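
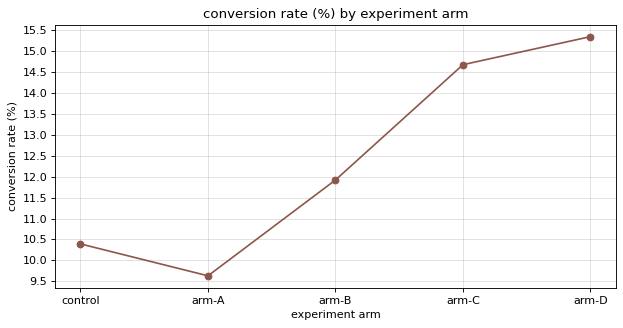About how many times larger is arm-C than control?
arm-C ≈ 14.5, control ≈ 10.5; 14.5/10.5 ≈ 1.38.

≈ 1.38×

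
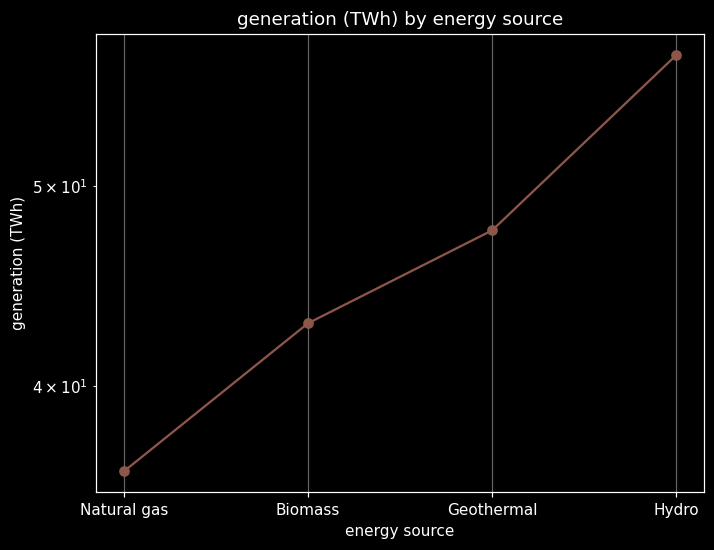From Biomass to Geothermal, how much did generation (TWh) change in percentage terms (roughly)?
Biomass ≈ 42, Geothermal ≈ 48; (48 − 42) / 42 ≈ +14.3%.

≈ +14.3%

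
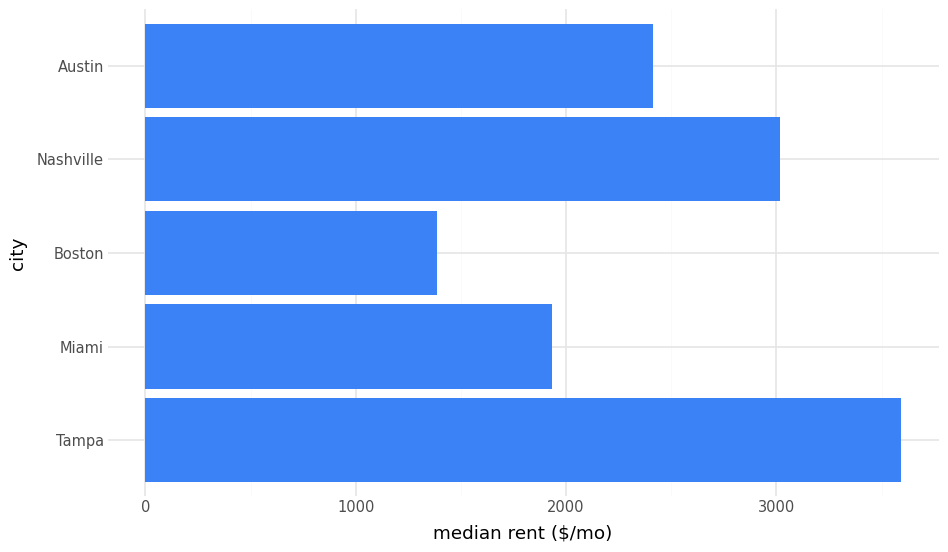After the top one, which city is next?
Top 3: Tampa ≈ 3500, Nashville ≈ 3000, Austin ≈ 2500.

Nashville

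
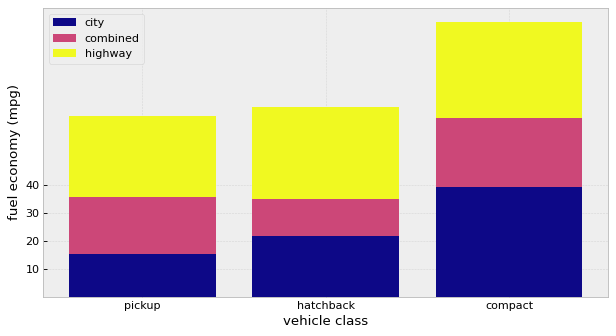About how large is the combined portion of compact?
combined top ≈ 60, bottom ≈ 40; segment ≈ 20.

≈ 20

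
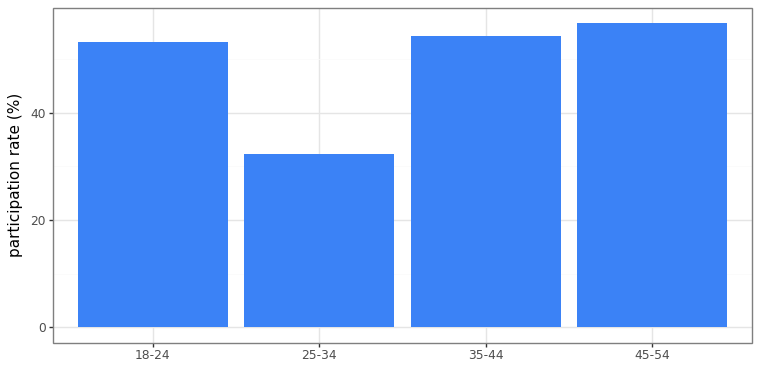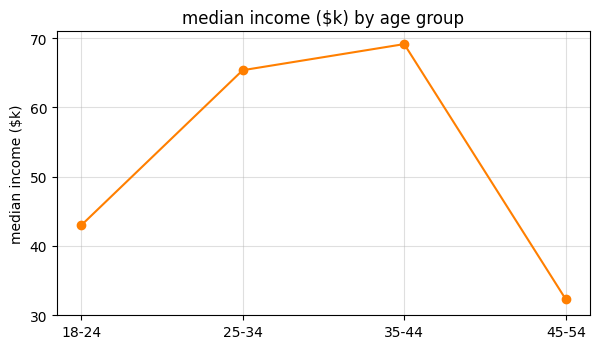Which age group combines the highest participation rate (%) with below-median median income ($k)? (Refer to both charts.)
45-54

Chart 2 median median income ($k) ≈ 50; below-median age groups: 18-24, 45-54. Among those, 45-54 has the highest participation rate (%) (≈ 60).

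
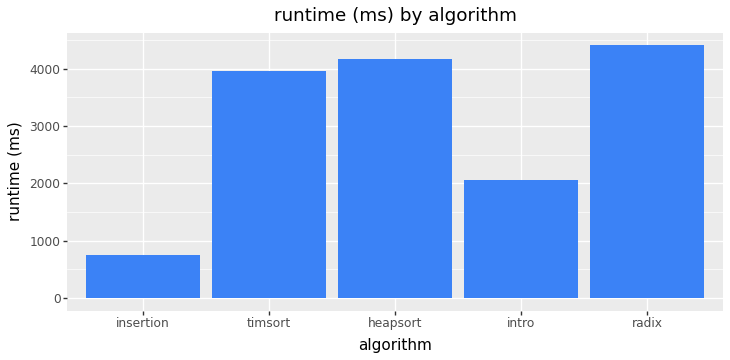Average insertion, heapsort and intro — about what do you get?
≈ 2333

(1000 + 4000 + 2000) / 3 ≈ 2333.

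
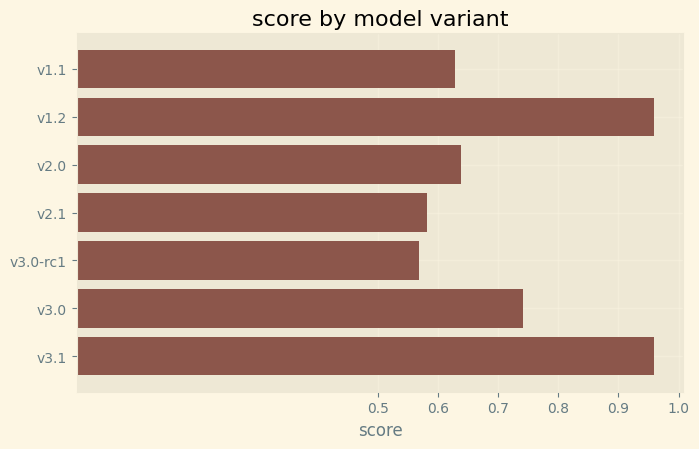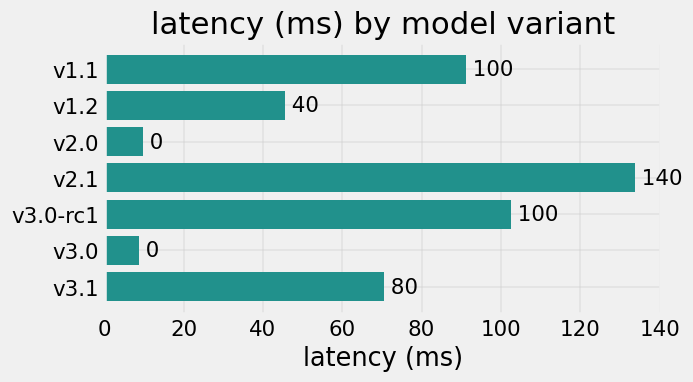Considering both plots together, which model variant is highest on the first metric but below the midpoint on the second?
v1.2

Chart 2 median latency (ms) ≈ 80; below-median model variants: v1.2, v2.0, v3.0. Among those, v1.2 has the highest score (≈ 1).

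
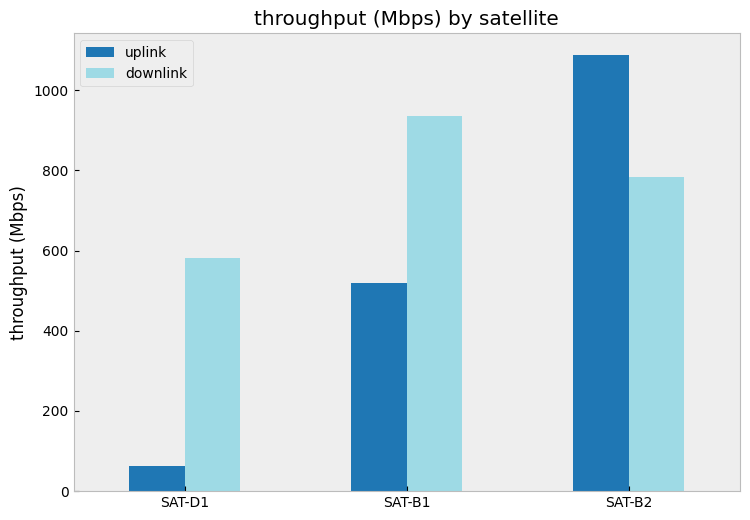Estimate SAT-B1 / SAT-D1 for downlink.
SAT-B1 ≈ 900, SAT-D1 ≈ 600; 900/600 ≈ 1.5.

≈ 1.5×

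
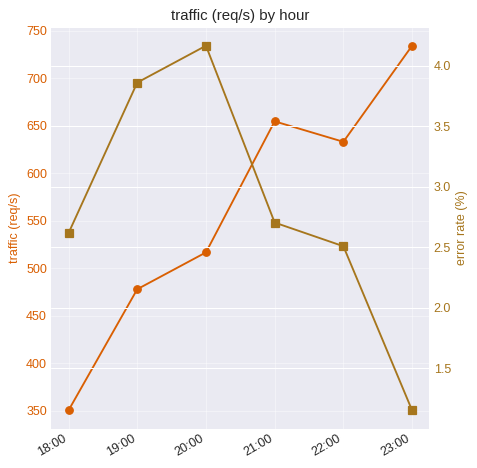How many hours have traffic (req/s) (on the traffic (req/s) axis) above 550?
3

Above 550: 21:00, 22:00, 23:00.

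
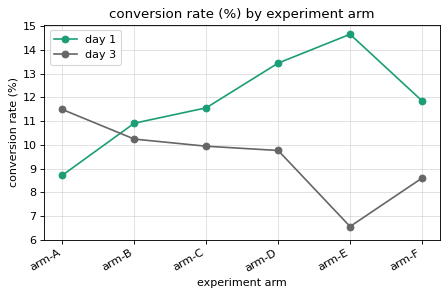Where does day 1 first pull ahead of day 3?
arm-B

arm-A: day 1 ≈ 9 vs day 3 ≈ 11 (not yet); arm-B: day 1 ≈ 11 vs day 3 ≈ 10 (first crossover).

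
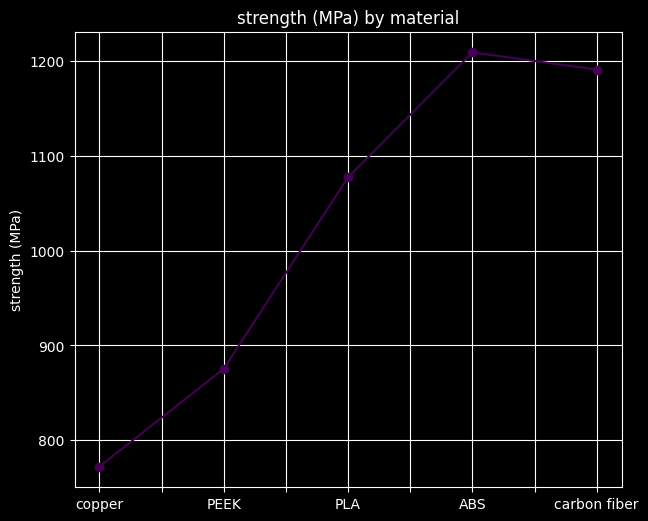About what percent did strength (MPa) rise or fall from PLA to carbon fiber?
≈ +9.1%

PLA ≈ 1100, carbon fiber ≈ 1200; (1200 − 1100) / 1100 ≈ +9.1%.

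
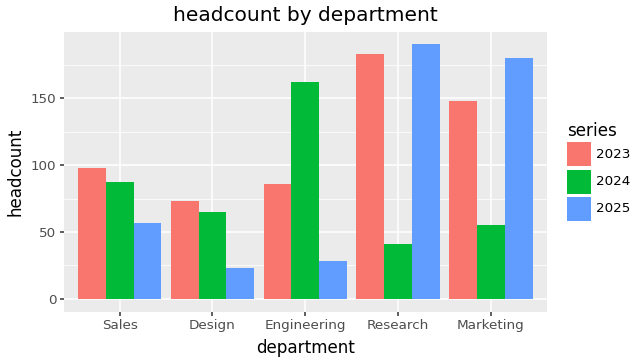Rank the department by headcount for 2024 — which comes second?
Top 3 for 2024: Engineering ≈ 160, Sales ≈ 80, Design ≈ 60.

Sales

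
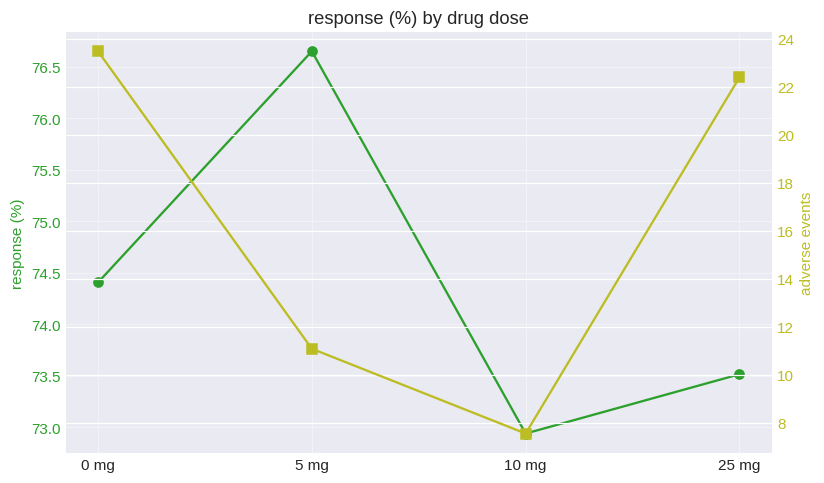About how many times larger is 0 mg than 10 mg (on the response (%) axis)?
0 mg ≈ 74.5, 10 mg ≈ 73.0; 74.5/73.0 ≈ 1.02.

≈ 1.02×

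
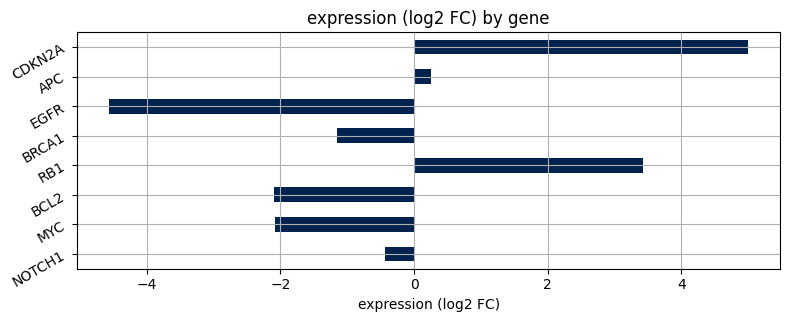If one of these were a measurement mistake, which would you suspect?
CDKN2A

CDKN2A ≈ 5; the rest sit between ≈ -5 and ≈ 3.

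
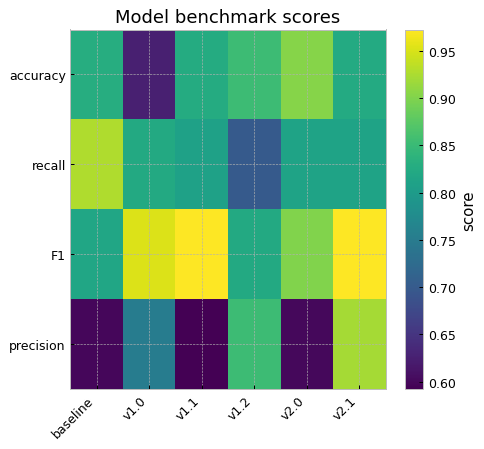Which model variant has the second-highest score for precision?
v1.2

Top 3 for precision: v2.1 ≈ 0.90, v1.2 ≈ 0.85, v1.0 ≈ 0.75.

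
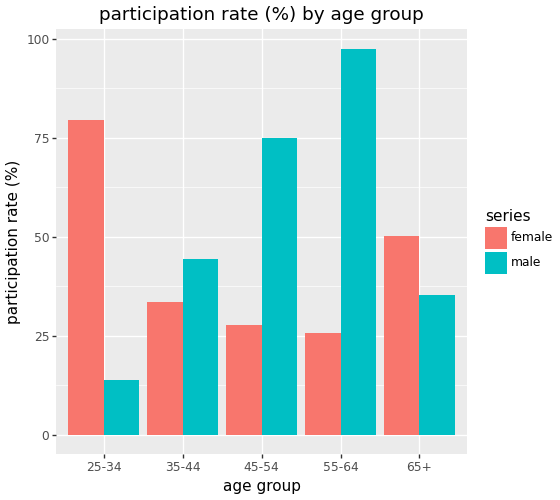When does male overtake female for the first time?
25-34: male ≈ 10 vs female ≈ 80 (not yet); 35-44: male ≈ 40 vs female ≈ 30 (first crossover).

35-44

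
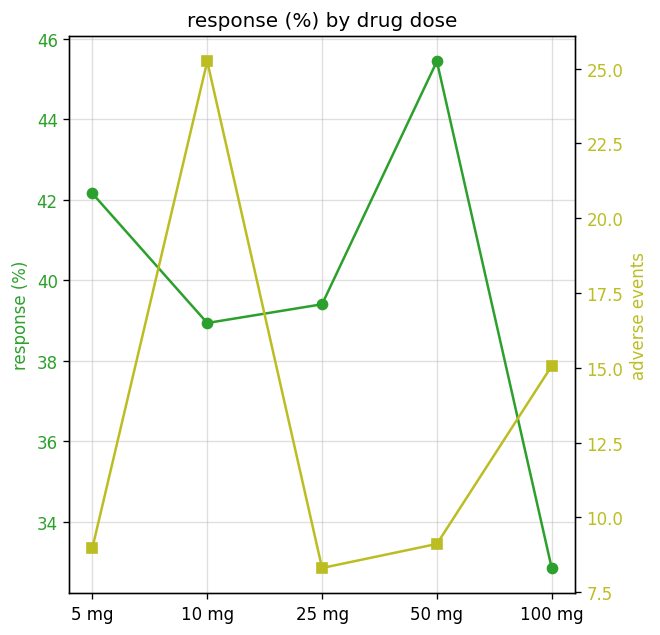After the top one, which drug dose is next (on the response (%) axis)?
Top 3 (on the response (%) axis): 50 mg ≈ 46, 5 mg ≈ 42, 25 mg ≈ 40.

5 mg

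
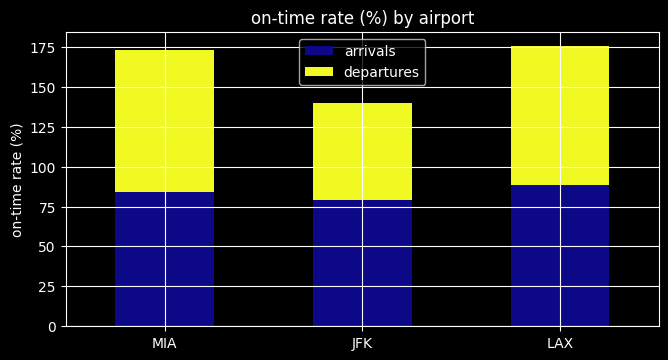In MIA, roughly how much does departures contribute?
≈ 100

departures top ≈ 180, bottom ≈ 80; segment ≈ 100.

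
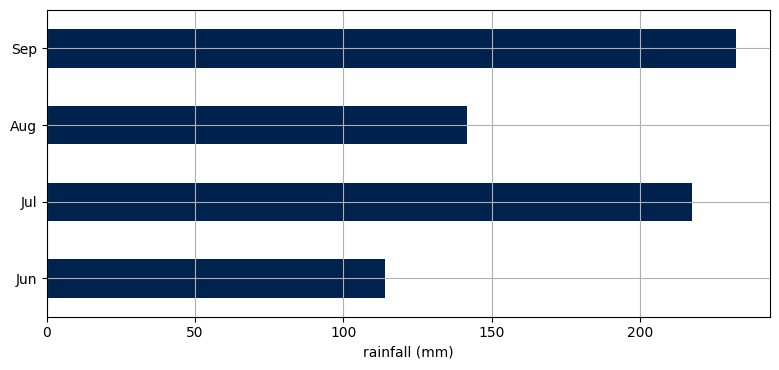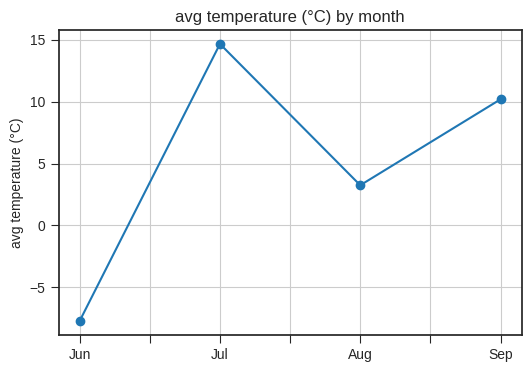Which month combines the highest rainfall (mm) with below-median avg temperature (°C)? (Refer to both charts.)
Aug

Chart 2 median avg temperature (°C) ≈ 6; below-median months: Jun, Aug. Among those, Aug has the highest rainfall (mm) (≈ 150).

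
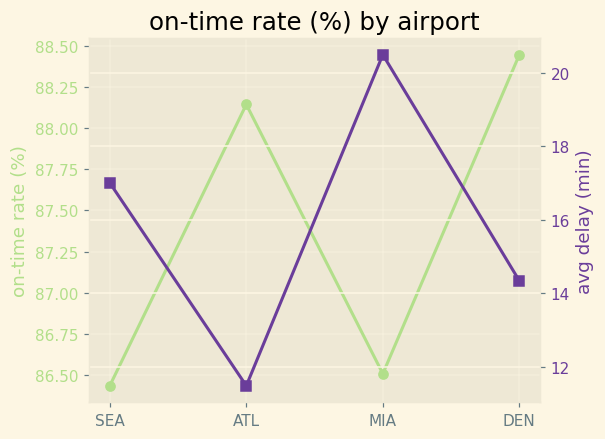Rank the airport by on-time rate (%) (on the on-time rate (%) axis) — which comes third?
Top 4 (on the on-time rate (%) axis): DEN ≈ 88.4, ATL ≈ 88.2, MIA ≈ 86.6, SEA ≈ 86.4.

MIA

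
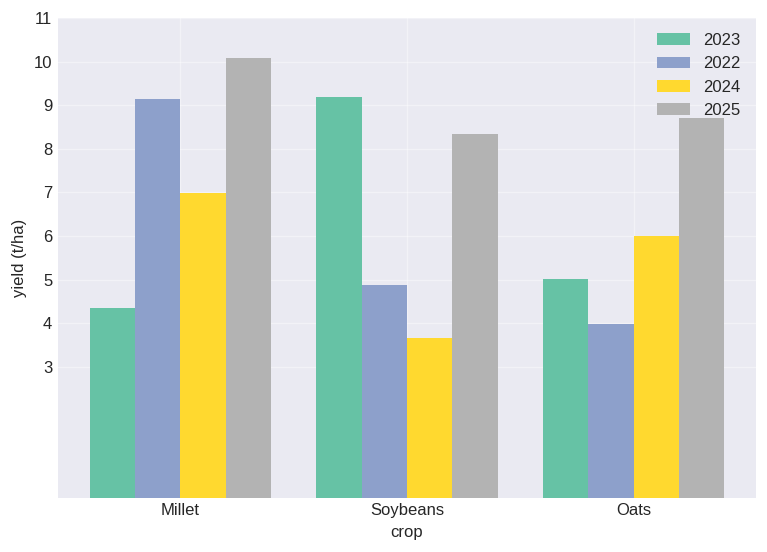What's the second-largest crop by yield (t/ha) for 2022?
Soybeans

Top 3 for 2022: Millet ≈ 9, Soybeans ≈ 5, Oats ≈ 4.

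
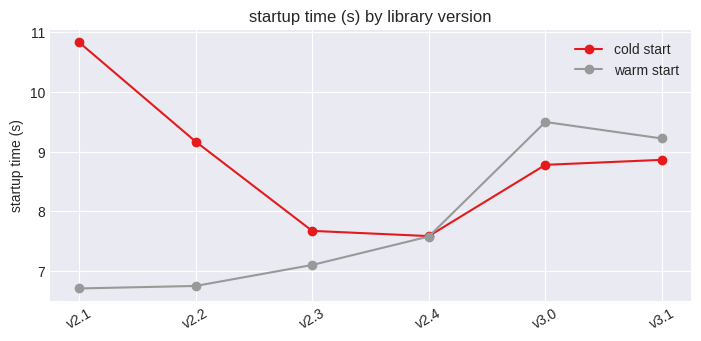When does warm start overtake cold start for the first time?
v2.4: warm start ≈ 7.5 vs cold start ≈ 7.5 (not yet); v3.0: warm start ≈ 9.5 vs cold start ≈ 9.0 (first crossover).

v3.0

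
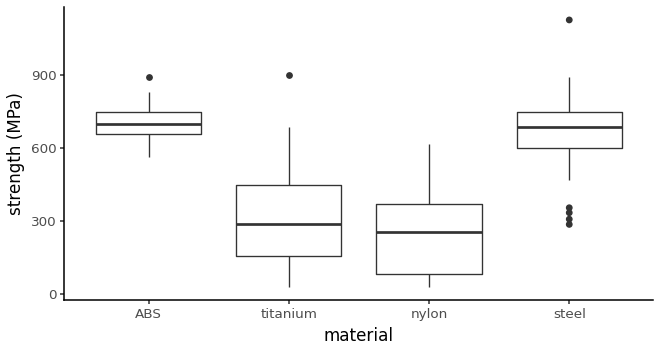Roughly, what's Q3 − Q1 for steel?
≈ 150

Q3 ≈ 750, Q1 ≈ 600; IQR ≈ 150.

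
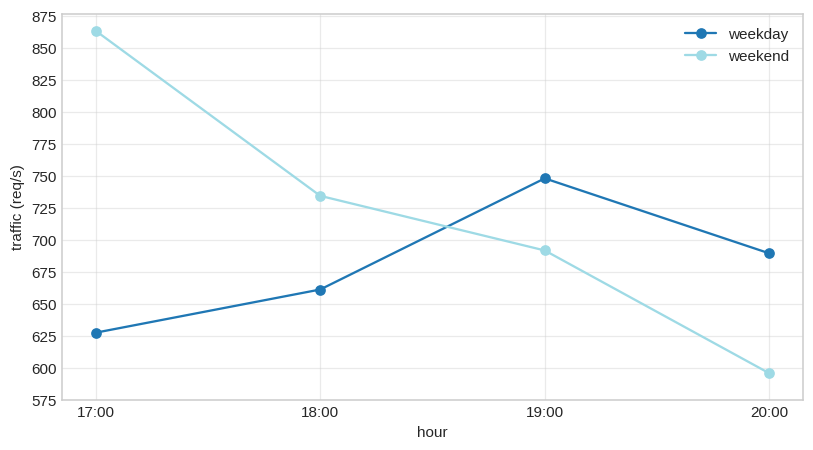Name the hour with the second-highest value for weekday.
20:00

Top 3 for weekday: 19:00 ≈ 750, 20:00 ≈ 700, 18:00 ≈ 650.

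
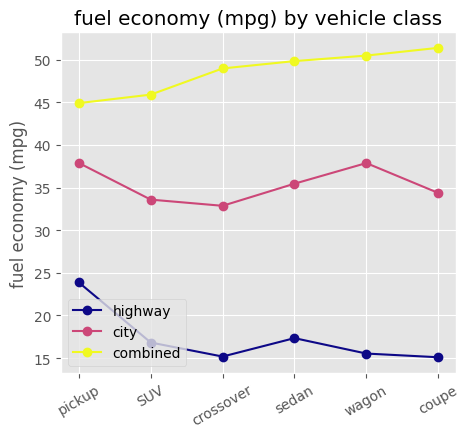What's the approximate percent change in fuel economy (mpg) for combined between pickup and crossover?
≈ +11.1%

pickup ≈ 45, crossover ≈ 50; (50 − 45) / 45 ≈ +11.1%.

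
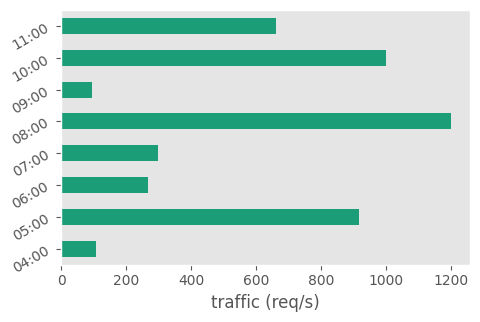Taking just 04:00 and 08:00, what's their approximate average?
(100 + 1200) / 2 ≈ 650.

≈ 650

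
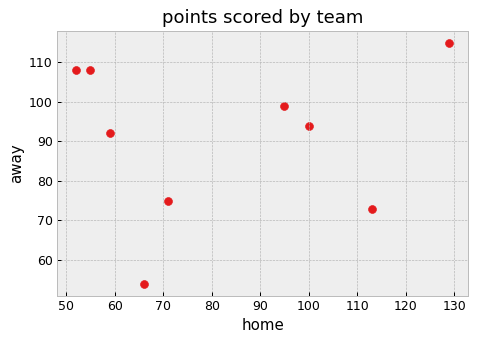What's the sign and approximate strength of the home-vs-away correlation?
Points are roughly uncorrelated; weak (|r| ≈ 0.1).

no clear correlation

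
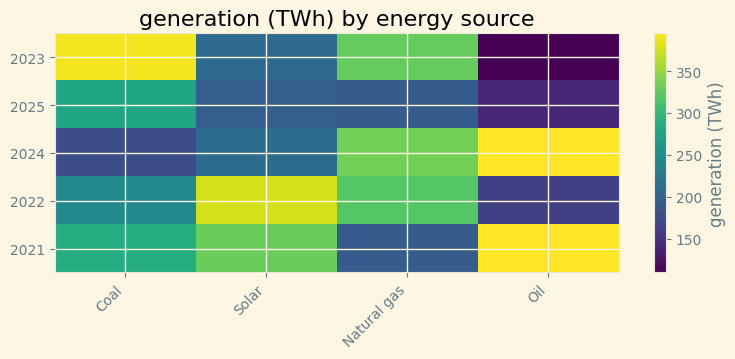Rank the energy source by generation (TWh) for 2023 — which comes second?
Natural gas

Top 3 for 2023: Coal ≈ 400, Natural gas ≈ 325, Solar ≈ 200.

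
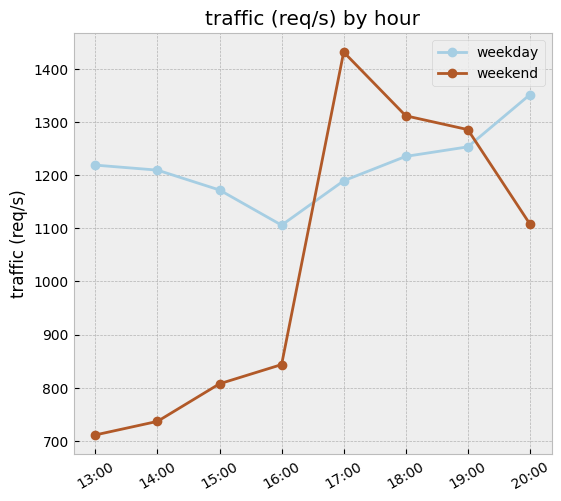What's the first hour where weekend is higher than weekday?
16:00: weekend ≈ 800 vs weekday ≈ 1100 (not yet); 17:00: weekend ≈ 1400 vs weekday ≈ 1200 (first crossover).

17:00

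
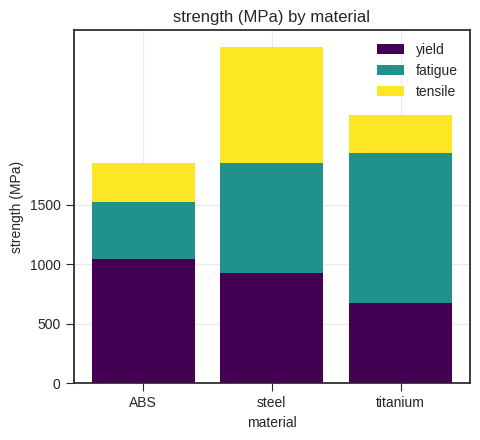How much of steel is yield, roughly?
yield top ≈ 1000, bottom ≈ 0; segment ≈ 1000.

≈ 1000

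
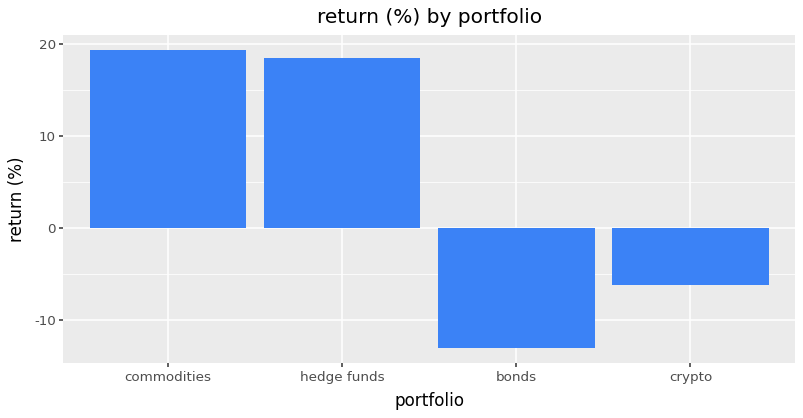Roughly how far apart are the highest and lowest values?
Max commodities ≈ 20, min bonds ≈ -15; range ≈ 35.

≈ 35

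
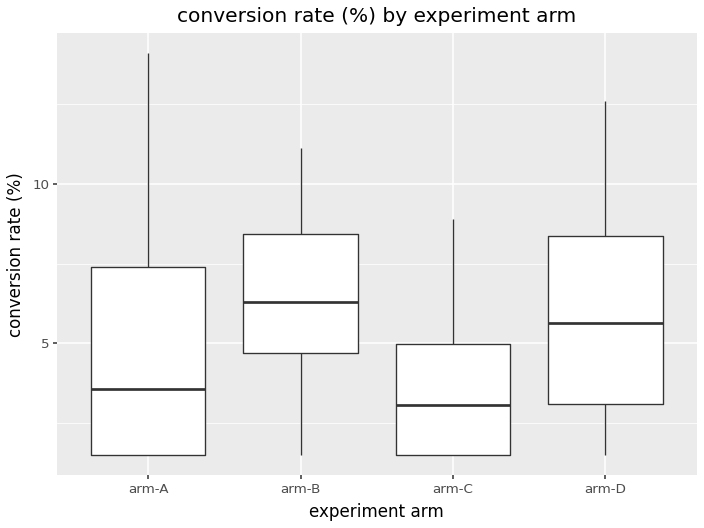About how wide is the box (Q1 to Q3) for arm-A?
Q3 ≈ 7.5, Q1 ≈ 1.5; IQR ≈ 6.0.

≈ 6.0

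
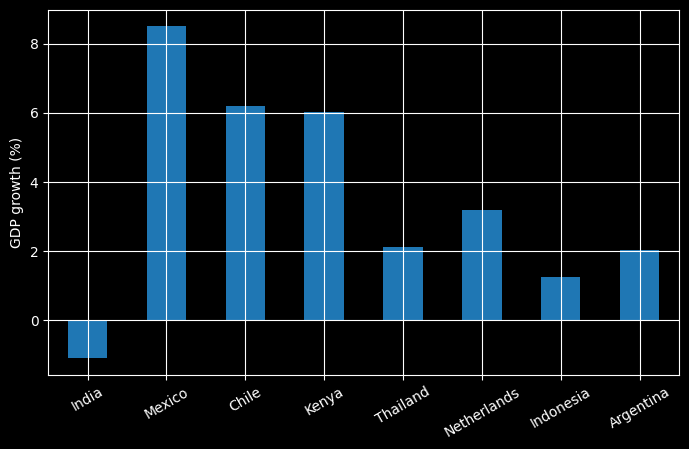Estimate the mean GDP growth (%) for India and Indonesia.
(-1 + 1) / 2 ≈ 0.

≈ 0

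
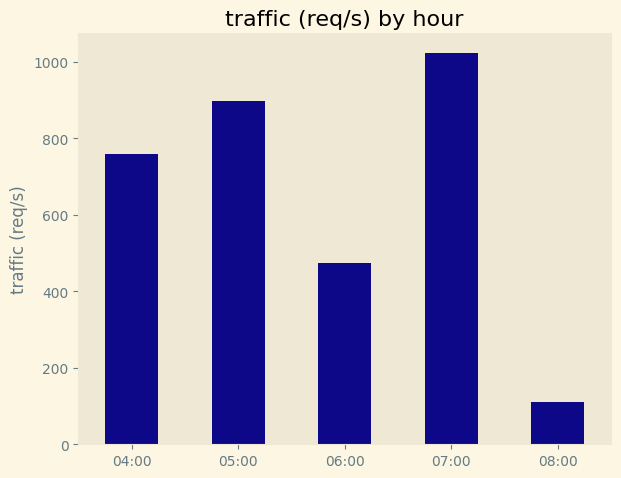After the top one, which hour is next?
05:00

Top 3: 07:00 ≈ 1000, 05:00 ≈ 900, 04:00 ≈ 800.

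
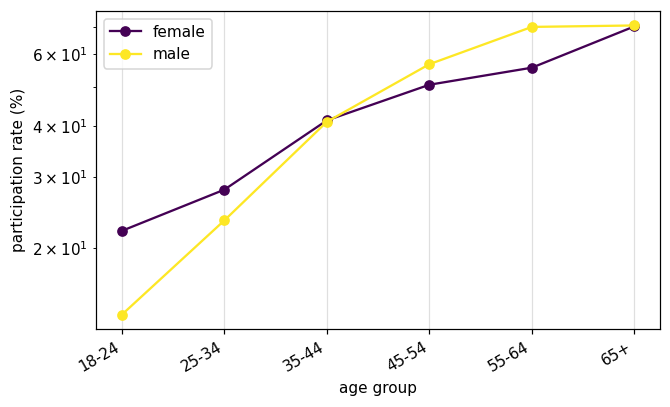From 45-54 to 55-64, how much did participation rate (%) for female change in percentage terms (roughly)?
45-54 ≈ 50, 55-64 ≈ 55; (55 − 50) / 50 ≈ +10%.

≈ +10%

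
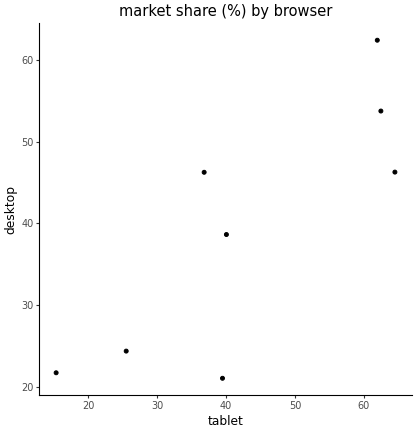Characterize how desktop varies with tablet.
positive, strong

Points are positively correlated; strong (|r| ≈ 0.8).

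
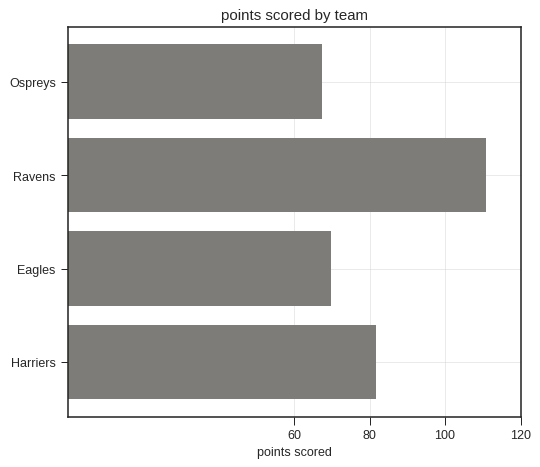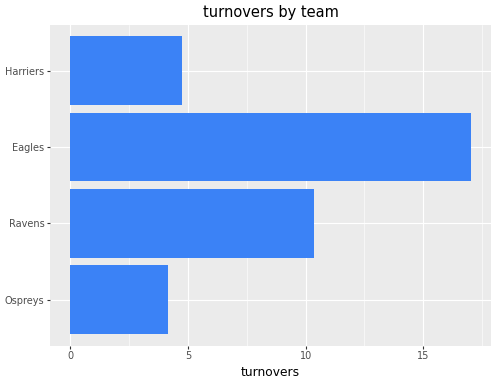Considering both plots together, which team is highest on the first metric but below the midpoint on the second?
Chart 2 median turnovers ≈ 8; below-median teams: Ospreys, Harriers. Among those, Harriers has the highest points scored (≈ 80).

Harriers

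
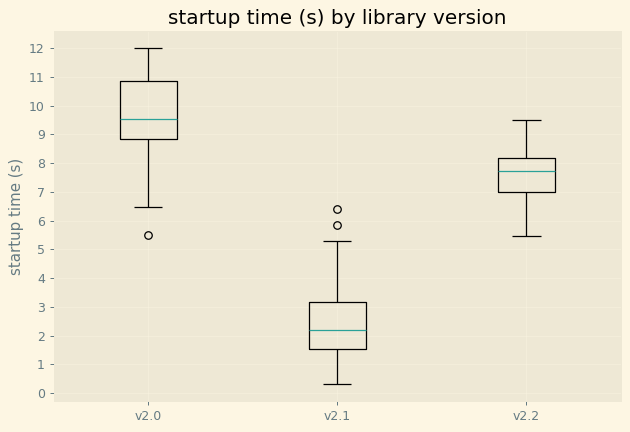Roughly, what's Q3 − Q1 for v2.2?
≈ 1

Q3 ≈ 8, Q1 ≈ 7; IQR ≈ 1.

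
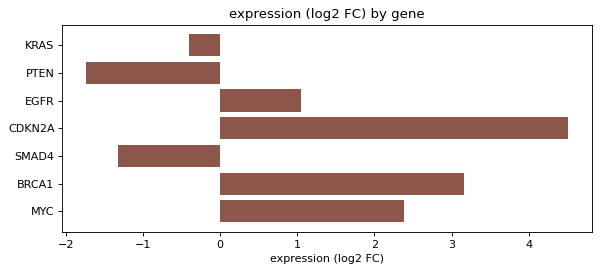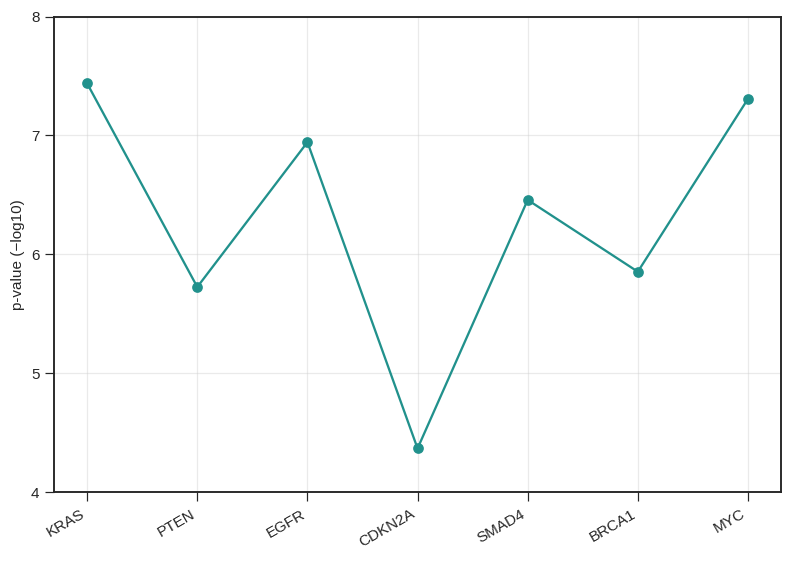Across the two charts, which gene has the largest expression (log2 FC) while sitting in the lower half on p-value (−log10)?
Chart 2 median p-value (−log10) ≈ 6; below-median genes: PTEN, CDKN2A, BRCA1. Among those, CDKN2A has the highest expression (log2 FC) (≈ 4.5).

CDKN2A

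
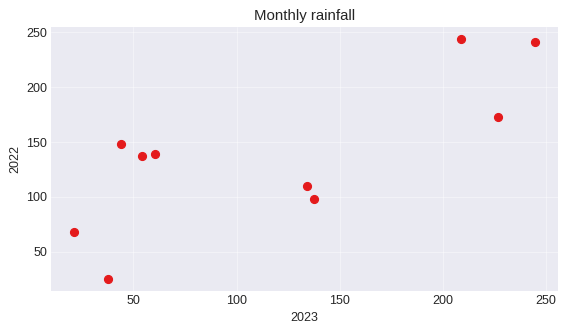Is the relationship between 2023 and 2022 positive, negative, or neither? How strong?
Points are positively correlated; strong (|r| ≈ 0.8).

positive, strong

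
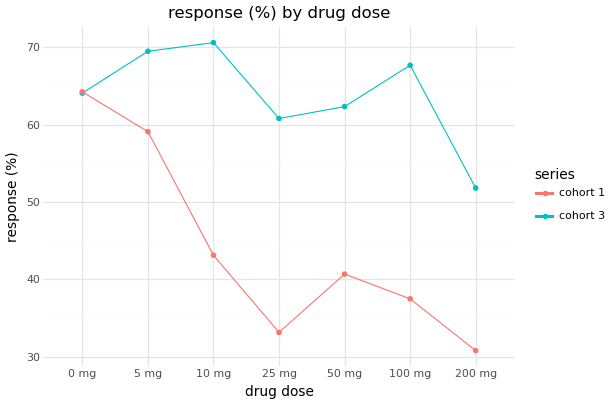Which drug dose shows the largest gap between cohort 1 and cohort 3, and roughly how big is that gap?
100 mg: cohort 1 ≈ 35, cohort 3 ≈ 70 → gap ≈ 35. Next-largest (25 mg) is only ≈ 25.

100 mg, ≈ 35 %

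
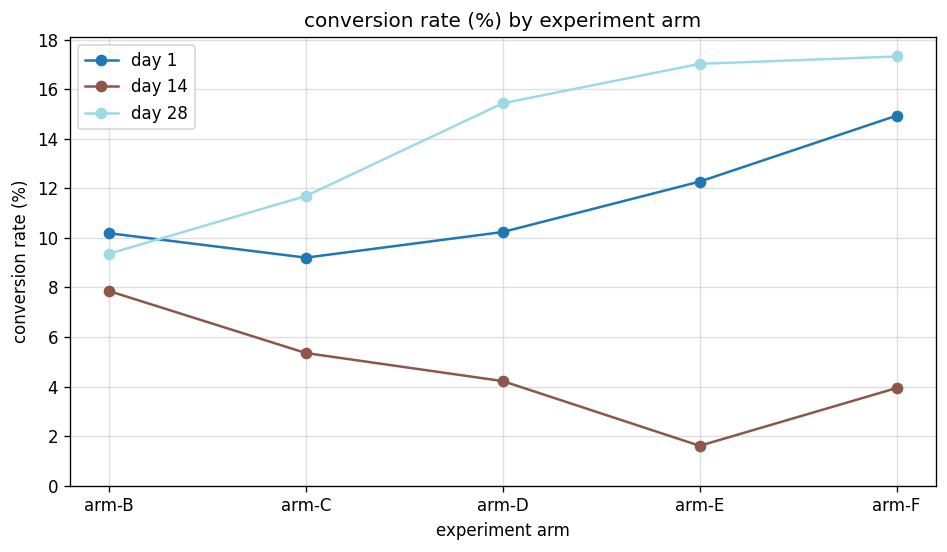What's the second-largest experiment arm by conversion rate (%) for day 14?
arm-C

Top 3 for day 14: arm-B ≈ 8, arm-C ≈ 6, arm-D ≈ 4.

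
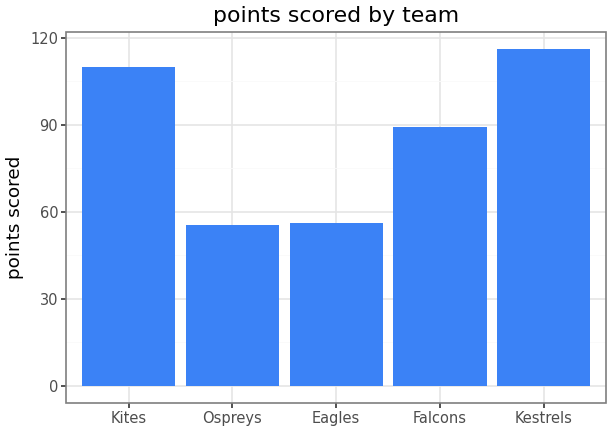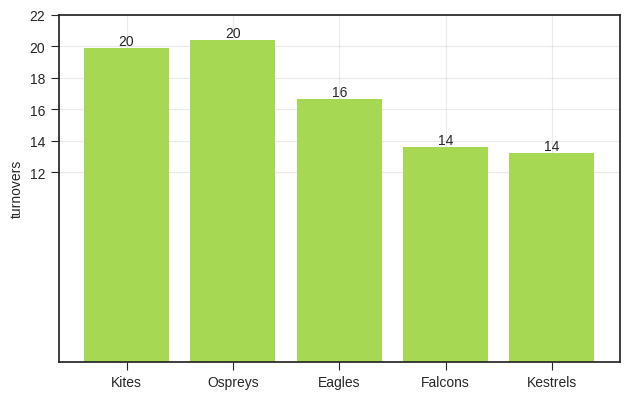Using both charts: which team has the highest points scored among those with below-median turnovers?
Chart 2 median turnovers ≈ 16; below-median teams: Falcons, Kestrels. Among those, Kestrels has the highest points scored (≈ 120).

Kestrels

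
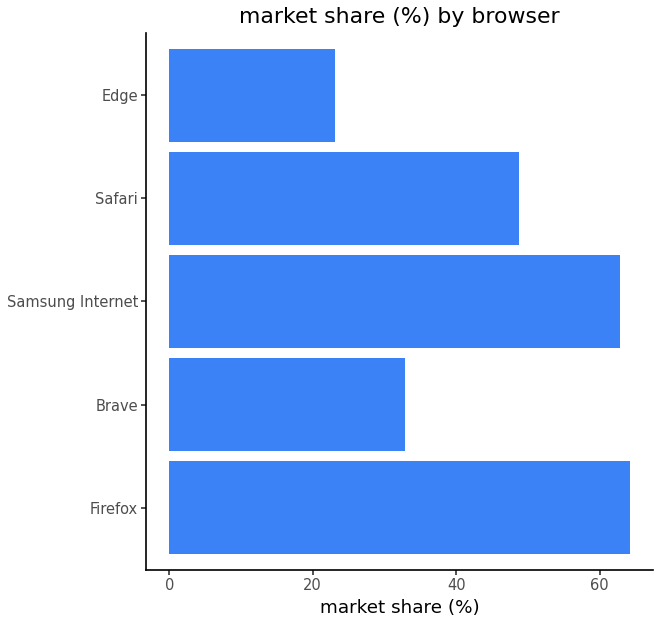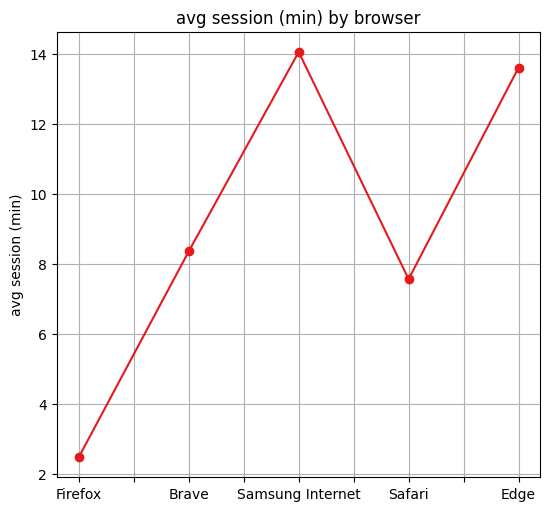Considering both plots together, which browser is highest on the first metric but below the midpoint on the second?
Firefox

Chart 2 median avg session (min) ≈ 8; below-median browsers: Firefox, Safari. Among those, Firefox has the highest market share (%) (≈ 60).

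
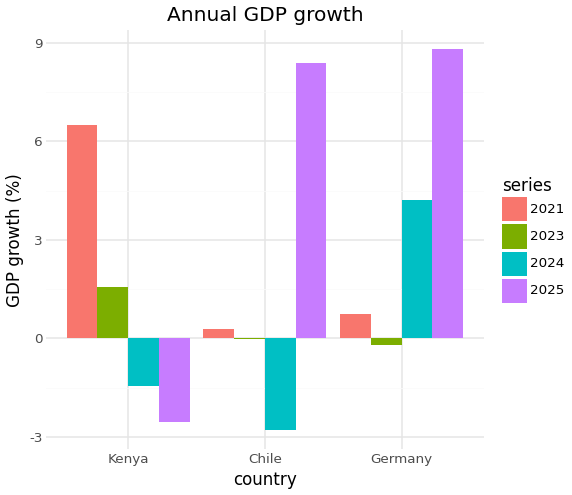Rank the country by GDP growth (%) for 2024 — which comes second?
Kenya

Top 3 for 2024: Germany ≈ 4, Kenya ≈ -1, Chile ≈ -3.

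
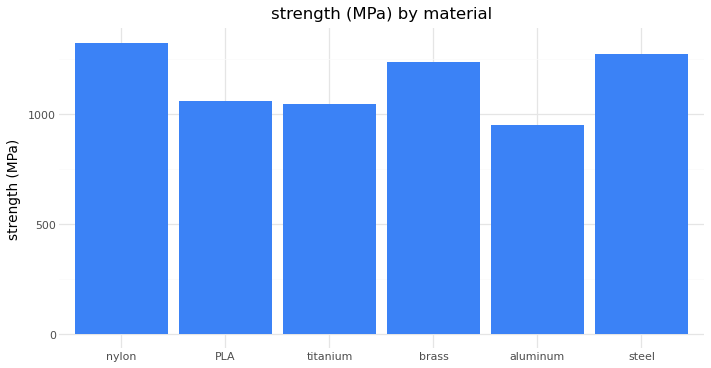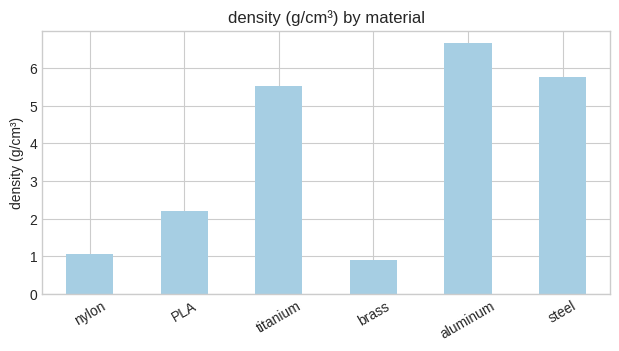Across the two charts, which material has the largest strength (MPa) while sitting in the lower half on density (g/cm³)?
Chart 2 median density (g/cm³) ≈ 4; below-median materials: nylon, PLA, brass. Among those, nylon has the highest strength (MPa) (≈ 1400).

nylon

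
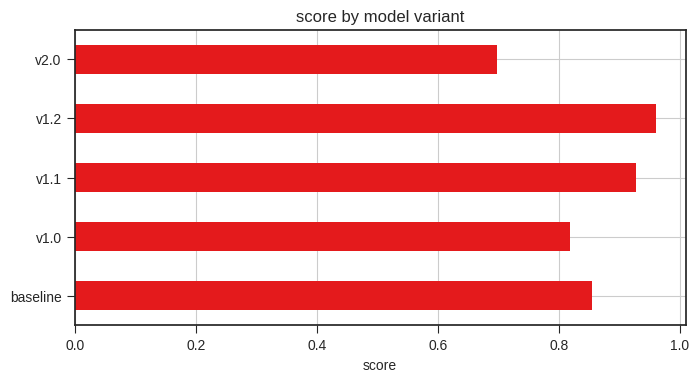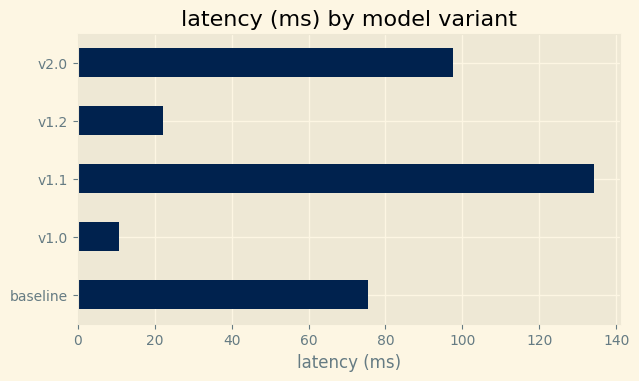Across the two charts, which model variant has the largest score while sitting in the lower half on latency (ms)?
Chart 2 median latency (ms) ≈ 80; below-median model variants: v1.0, v1.2. Among those, v1.2 has the highest score (≈ 1).

v1.2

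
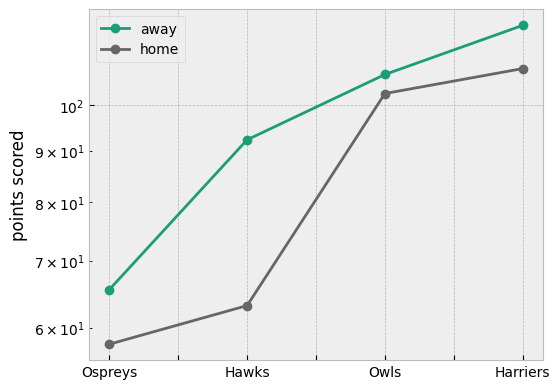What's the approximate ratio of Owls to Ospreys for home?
≈ 1.67×

Owls ≈ 100, Ospreys ≈ 60; 100/60 ≈ 1.67.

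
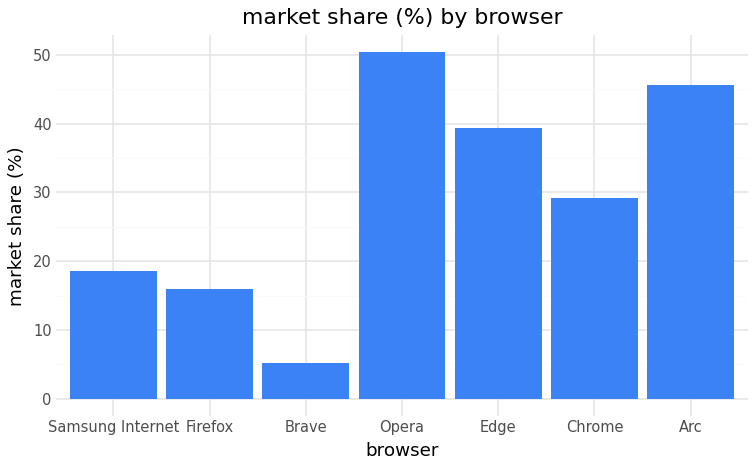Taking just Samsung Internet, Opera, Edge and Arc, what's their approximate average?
(20 + 50 + 40 + 45) / 4 ≈ 39.

≈ 39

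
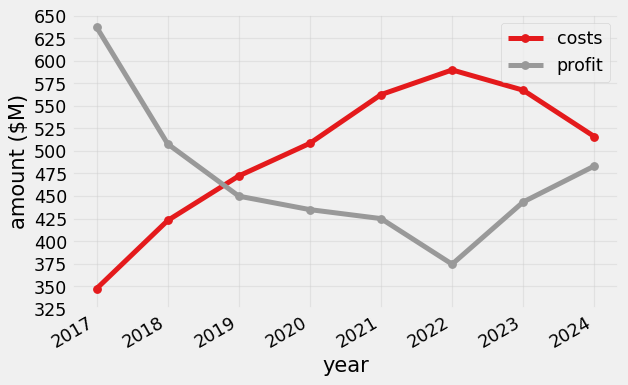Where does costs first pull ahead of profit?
2018: costs ≈ 425 vs profit ≈ 500 (not yet); 2019: costs ≈ 475 vs profit ≈ 450 (first crossover).

2019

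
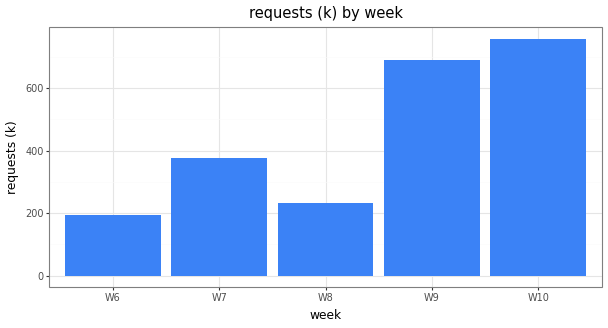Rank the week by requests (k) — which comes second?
W9

Top 3: W10 ≈ 800, W9 ≈ 700, W7 ≈ 400.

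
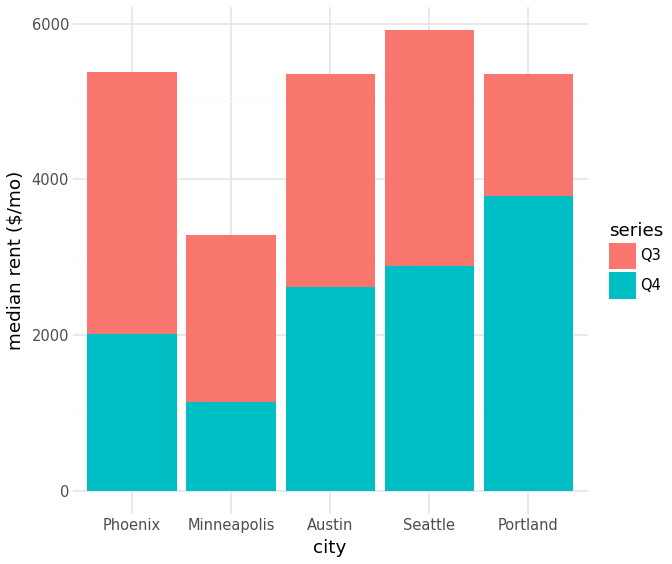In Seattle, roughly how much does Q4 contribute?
≈ 3000

Q4 top ≈ 3000, bottom ≈ 0; segment ≈ 3000.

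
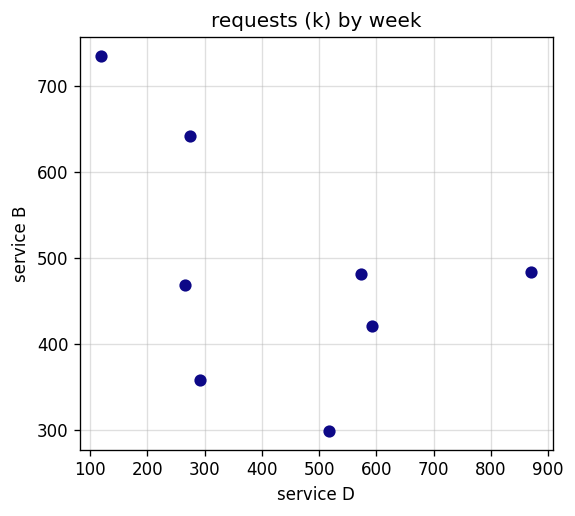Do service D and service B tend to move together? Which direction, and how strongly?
Points are negatively correlated; moderate (|r| ≈ 0.5).

negative, moderate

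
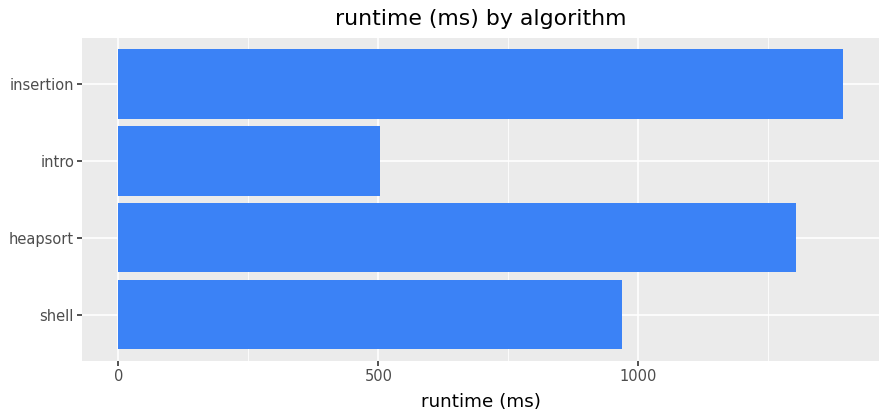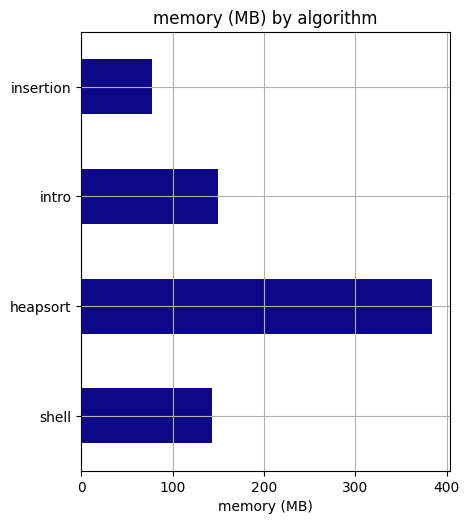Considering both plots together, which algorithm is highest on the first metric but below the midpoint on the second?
Chart 2 median memory (MB) ≈ 150; below-median algorithms: shell, insertion. Among those, insertion has the highest runtime (ms) (≈ 1400).

insertion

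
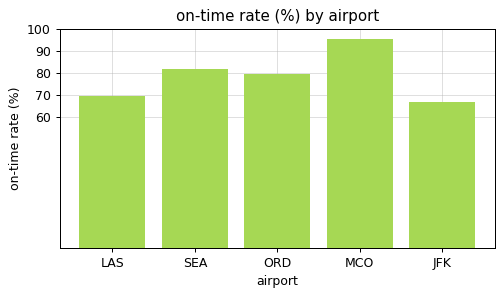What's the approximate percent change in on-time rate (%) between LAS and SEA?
≈ +14.3%

LAS ≈ 70, SEA ≈ 80; (80 − 70) / 70 ≈ +14.3%.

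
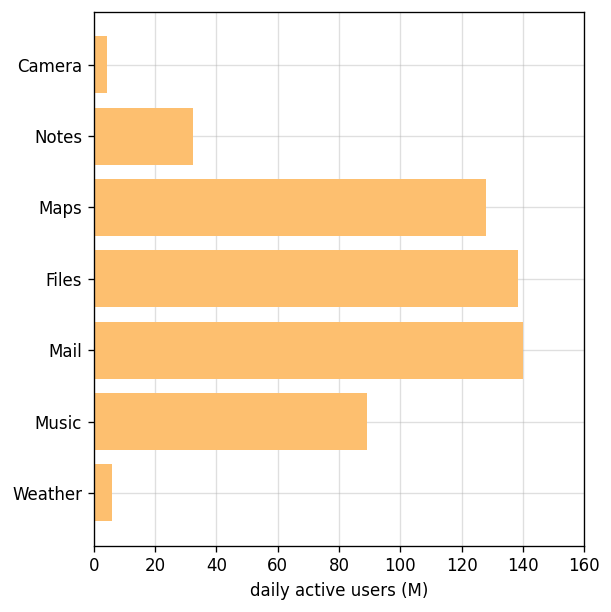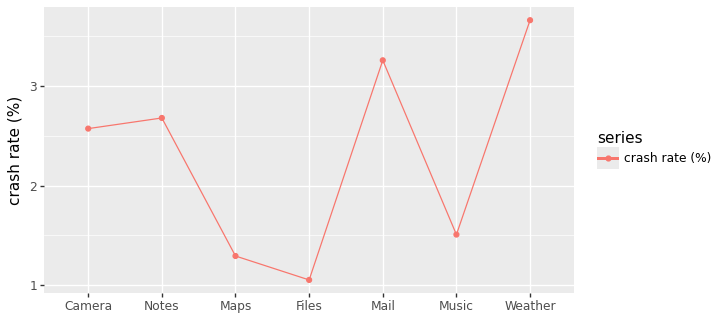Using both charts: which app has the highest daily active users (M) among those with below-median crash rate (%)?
Chart 2 median crash rate (%) ≈ 2.5; below-median apps: Maps, Files, Music. Among those, Files has the highest daily active users (M) (≈ 140).

Files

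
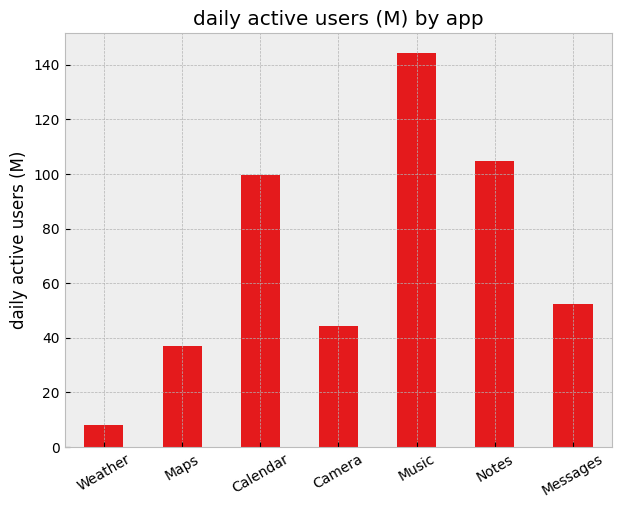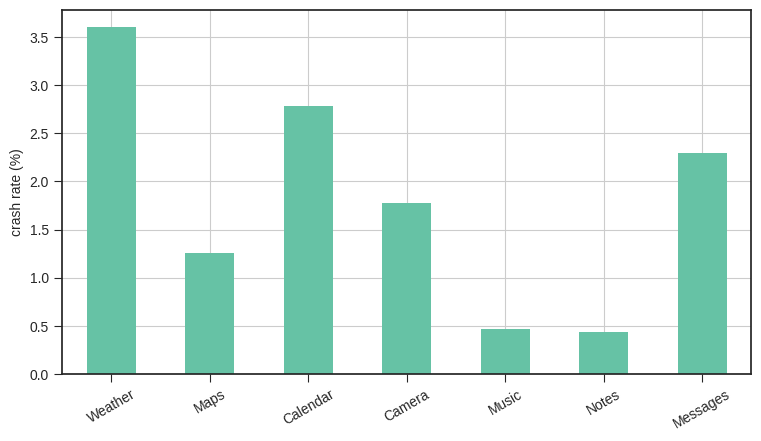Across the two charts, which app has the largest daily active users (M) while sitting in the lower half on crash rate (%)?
Music

Chart 2 median crash rate (%) ≈ 2; below-median apps: Maps, Music, Notes. Among those, Music has the highest daily active users (M) (≈ 140).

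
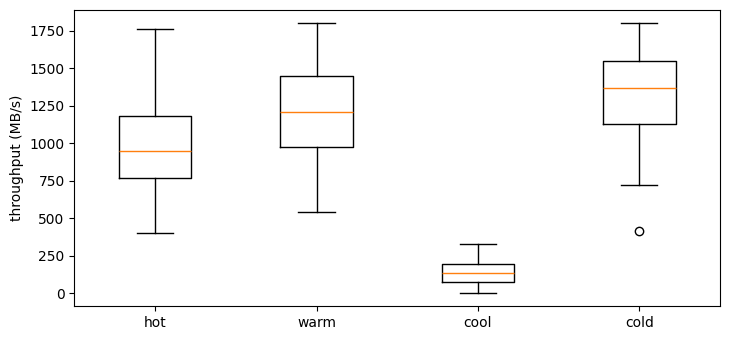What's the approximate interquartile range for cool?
≈ 100

Q3 ≈ 200, Q1 ≈ 100; IQR ≈ 100.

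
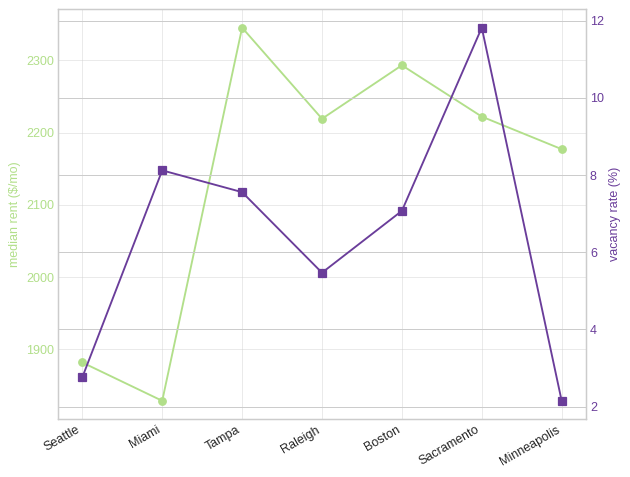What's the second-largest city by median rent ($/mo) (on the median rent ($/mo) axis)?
Boston

Top 3 (on the median rent ($/mo) axis): Tampa ≈ 2350, Boston ≈ 2300, Sacramento ≈ 2200.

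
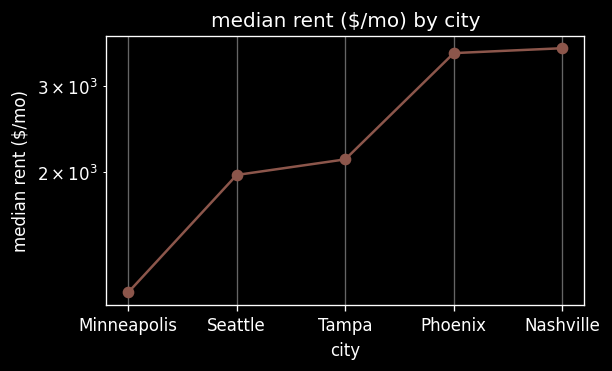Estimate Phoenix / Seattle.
Phoenix ≈ 3500, Seattle ≈ 2000; 3500/2000 ≈ 1.75.

≈ 1.75×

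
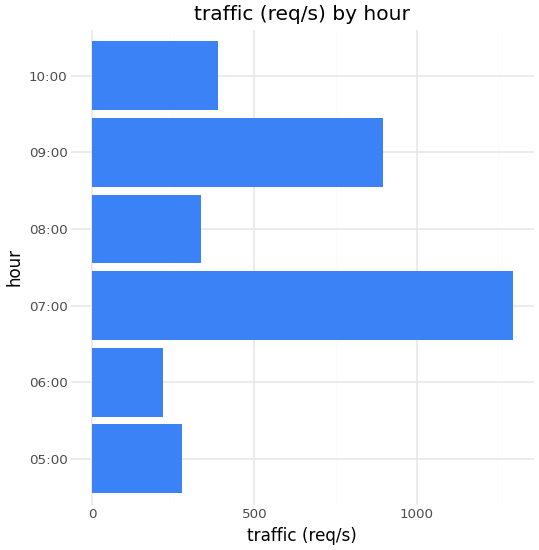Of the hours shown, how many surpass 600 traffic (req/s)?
Above 600: 07:00, 09:00.

2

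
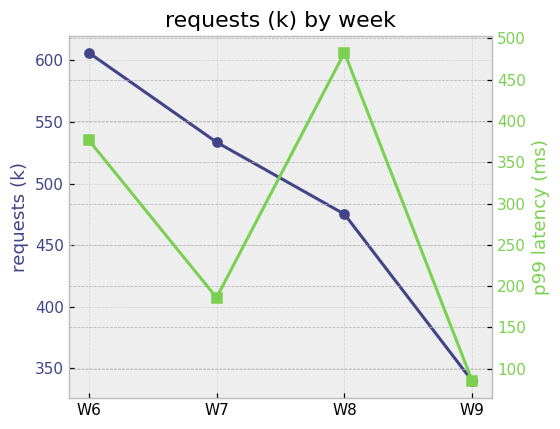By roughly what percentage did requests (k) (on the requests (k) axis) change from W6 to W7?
W6 ≈ 600, W7 ≈ 525; (525 − 600) / 600 ≈ -12.5%.

≈ -12.5%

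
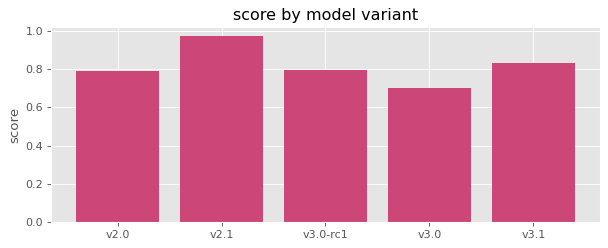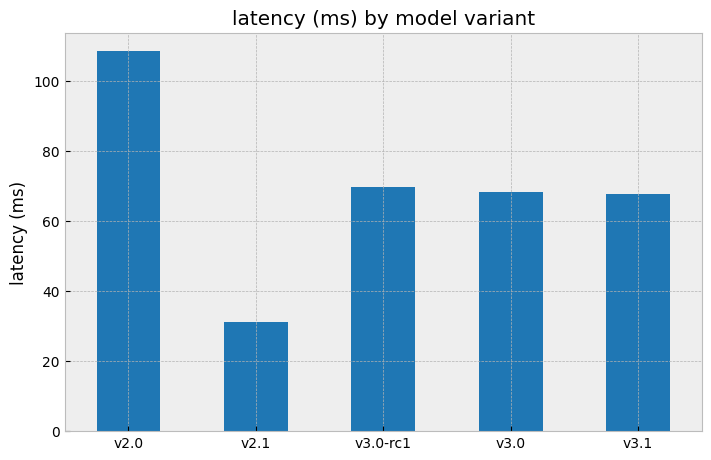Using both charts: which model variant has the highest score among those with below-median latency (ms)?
v2.1

Chart 2 median latency (ms) ≈ 70; below-median model variants: v2.1, v3.1. Among those, v2.1 has the highest score (≈ 1).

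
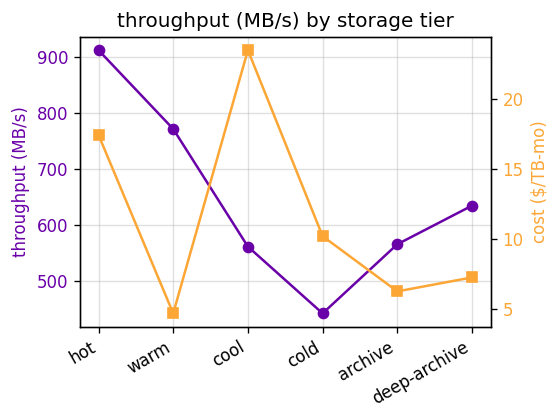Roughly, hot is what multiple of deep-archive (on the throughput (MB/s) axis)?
≈ 1.38×

hot ≈ 900, deep-archive ≈ 650; 900/650 ≈ 1.38.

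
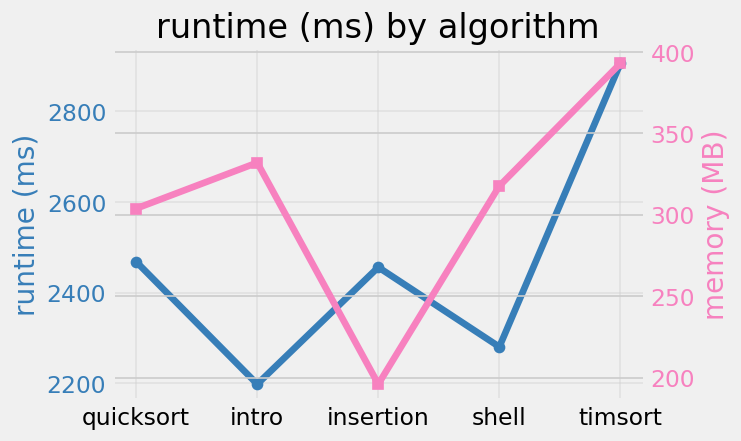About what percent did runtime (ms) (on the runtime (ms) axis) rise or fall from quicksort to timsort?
quicksort ≈ 2500, timsort ≈ 2900; (2900 − 2500) / 2500 ≈ +16%.

≈ +16%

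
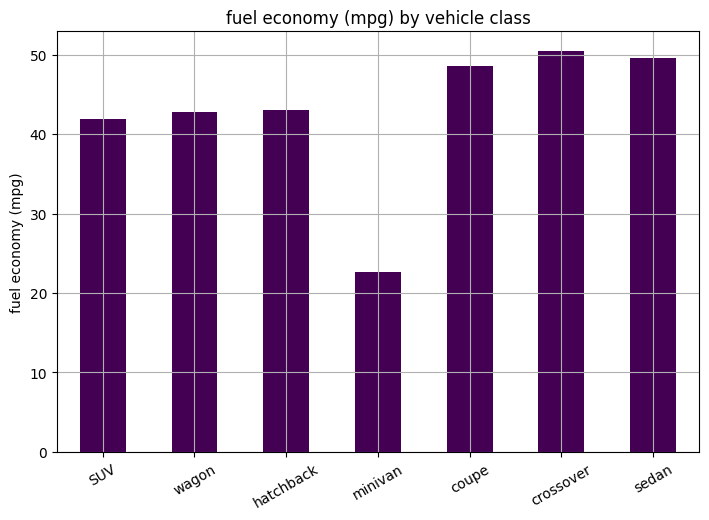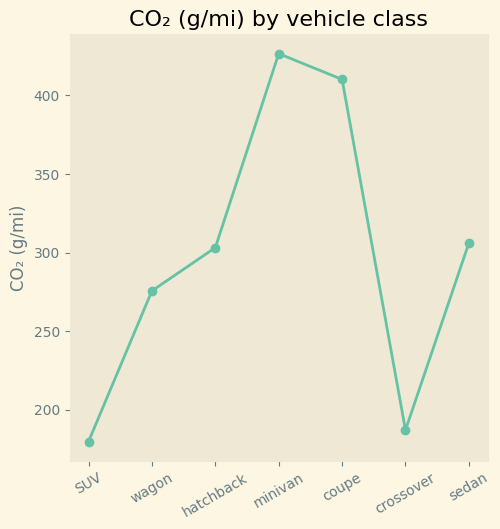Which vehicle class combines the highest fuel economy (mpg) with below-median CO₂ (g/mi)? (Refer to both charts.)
crossover

Chart 2 median CO₂ (g/mi) ≈ 300; below-median vehicle classes: SUV, wagon, crossover. Among those, crossover has the highest fuel economy (mpg) (≈ 50).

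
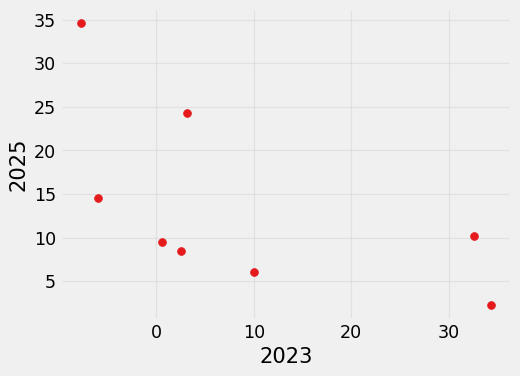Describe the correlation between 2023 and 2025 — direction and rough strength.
Points are negatively correlated; moderate (|r| ≈ 0.6).

negative, moderate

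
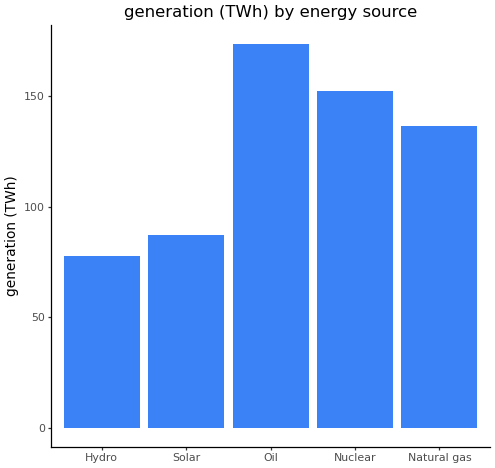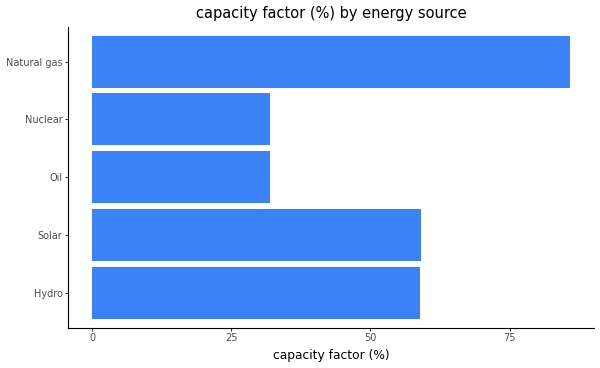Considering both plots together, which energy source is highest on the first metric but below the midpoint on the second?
Chart 2 median capacity factor (%) ≈ 60; below-median energy sources: Oil, Nuclear. Among those, Oil has the highest generation (TWh) (≈ 180).

Oil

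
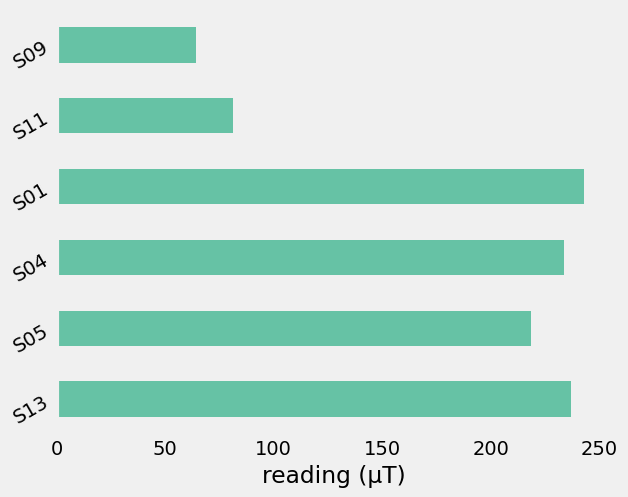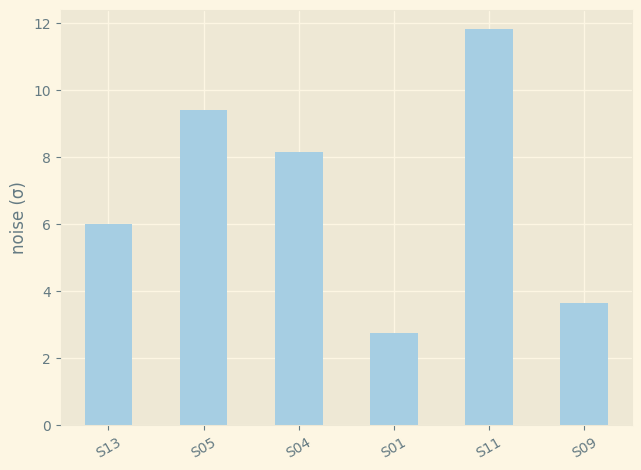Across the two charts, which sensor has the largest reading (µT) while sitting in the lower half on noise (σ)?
Chart 2 median noise (σ) ≈ 8; below-median sensors: S13, S01, S09. Among those, S01 has the highest reading (µT) (≈ 250).

S01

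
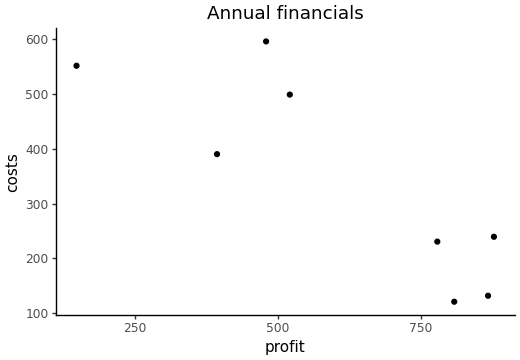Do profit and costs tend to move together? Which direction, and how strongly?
negative, strong

Points are negatively correlated; strong (|r| ≈ 0.9).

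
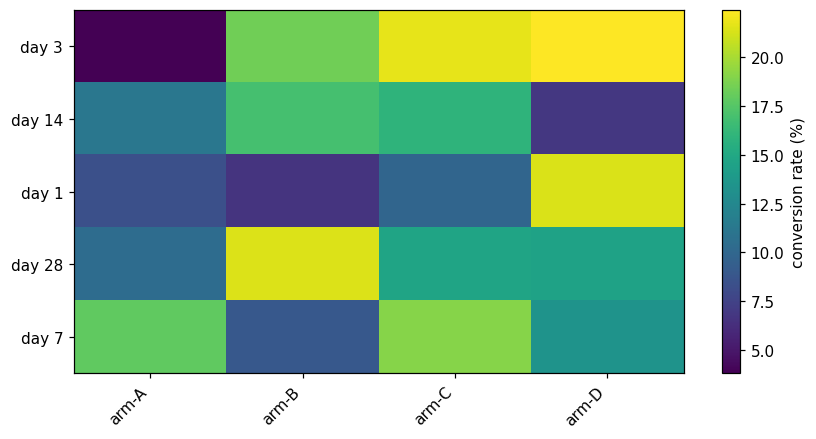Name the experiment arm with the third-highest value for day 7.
Top 4 for day 7: arm-C ≈ 20, arm-A ≈ 18, arm-D ≈ 14, arm-B ≈ 8.

arm-D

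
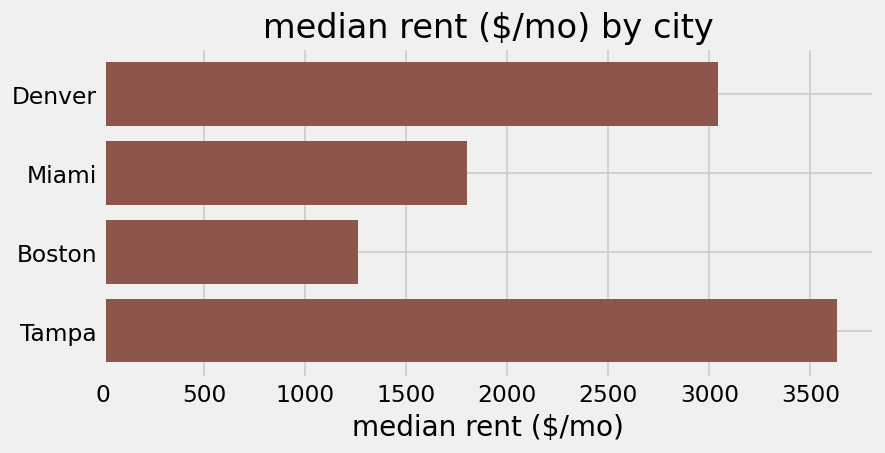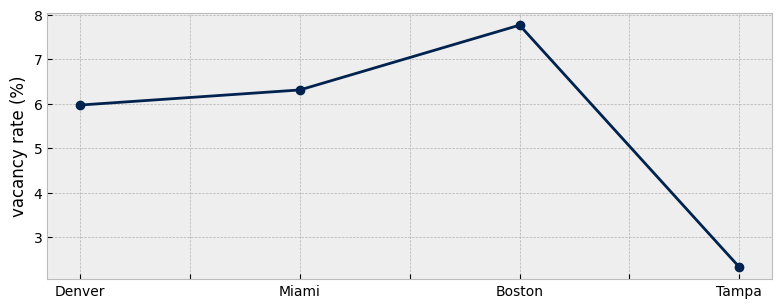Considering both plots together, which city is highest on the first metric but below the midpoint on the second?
Chart 2 median vacancy rate (%) ≈ 6; below-median cities: Denver, Tampa. Among those, Tampa has the highest median rent ($/mo) (≈ 3500).

Tampa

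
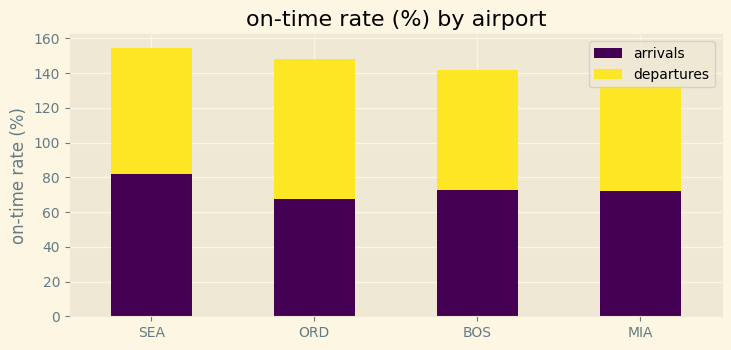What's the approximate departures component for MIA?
departures top ≈ 140, bottom ≈ 80; segment ≈ 60.

≈ 60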